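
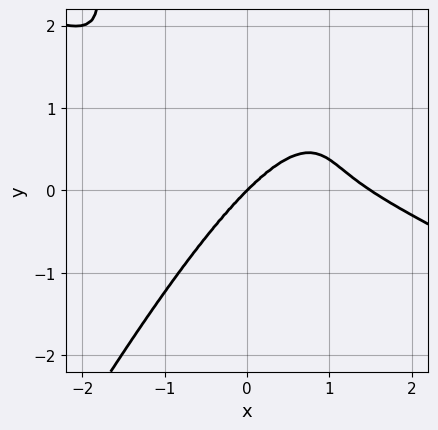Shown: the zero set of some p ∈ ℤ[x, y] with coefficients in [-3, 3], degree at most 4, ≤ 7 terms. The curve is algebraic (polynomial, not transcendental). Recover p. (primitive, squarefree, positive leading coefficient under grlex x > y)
deg p = 4. No degree-3 curve has this shape.
Checking where it meets the axes: it meets the y-axis at y = 0 (among the integer gridlines); one x-axis crossing is at x = 0.
Matching integer coefficients to the picture gives p.

2*x^4 + 3*x^3*y - 2*x^2*y^2 - 3*x^3 + 3*y^3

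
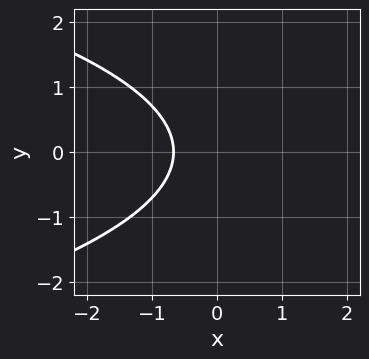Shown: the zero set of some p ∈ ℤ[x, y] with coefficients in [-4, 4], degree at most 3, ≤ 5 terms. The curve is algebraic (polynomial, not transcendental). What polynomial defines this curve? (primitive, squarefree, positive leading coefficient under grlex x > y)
1. The degree is 2 — no degree-1 curve has this shape.
2. Symmetries: the y ↦ −y reflection is a symmetry, so y appears only in even powers.
3. Checking where it meets the axes: it misses every integer gridline on the y-axis.
4. Fitting integer coefficients to these (and the overall shape) gives p.

2*y^2 + 3*x + 2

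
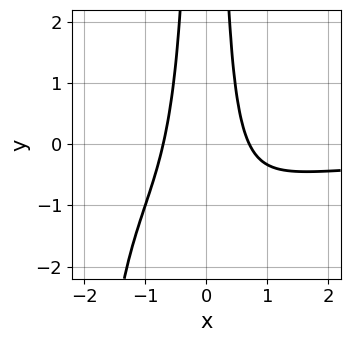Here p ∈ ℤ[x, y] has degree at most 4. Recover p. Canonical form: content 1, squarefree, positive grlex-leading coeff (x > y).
(a) Degree: the shape is more complex than any degree-3 curve, so deg p = 4.
(b) From the axis intercepts and sections: it misses every integer gridline on the y-axis.
(c) Putting this together gives p.

x^3*y + 2*x^2*y + 2*x^2 - 1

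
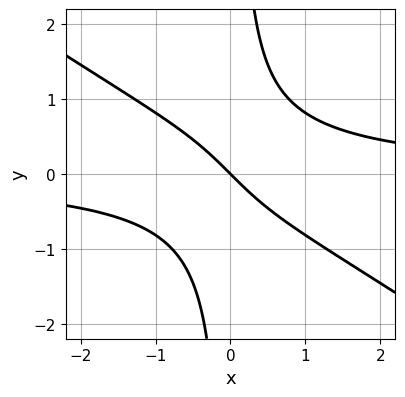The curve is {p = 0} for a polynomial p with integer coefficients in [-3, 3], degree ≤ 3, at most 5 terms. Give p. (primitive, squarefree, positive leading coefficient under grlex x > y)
First, degree: no degree-2 curve has this shape, so deg p = 3.
Next, checking where it meets the axes: one y-axis crossing is at y = 0; it meets the x-axis at x = 0 (among the integer gridlines).
Finally, assembling these constraints gives the stated polynomial.

2*x^2*y + 3*x*y^2 - 2*x - 2*y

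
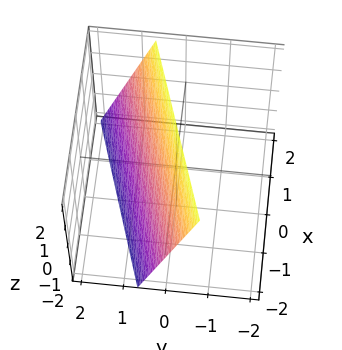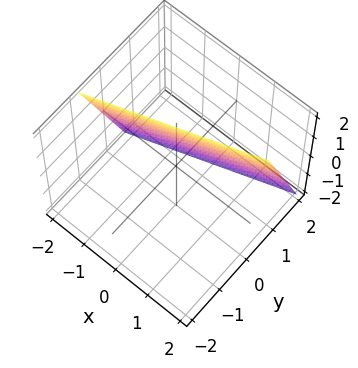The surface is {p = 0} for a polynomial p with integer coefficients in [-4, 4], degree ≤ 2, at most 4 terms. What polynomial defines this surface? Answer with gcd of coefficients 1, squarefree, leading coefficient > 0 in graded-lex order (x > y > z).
x - 3*y - z + 2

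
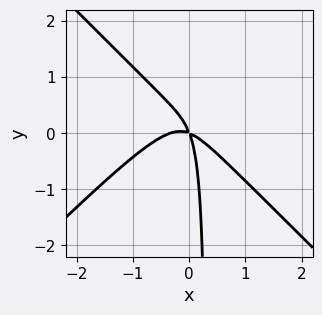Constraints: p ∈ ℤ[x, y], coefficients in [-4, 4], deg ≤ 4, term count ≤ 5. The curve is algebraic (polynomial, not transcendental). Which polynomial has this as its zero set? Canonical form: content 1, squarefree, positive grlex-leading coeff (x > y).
First, deg p = 3. A generic line meets the curve in up to 3 points.
Finally, solving for integer coefficients yields p as stated.

3*x^3 - 3*x*y^2 + x^2 + 3*x*y + y^2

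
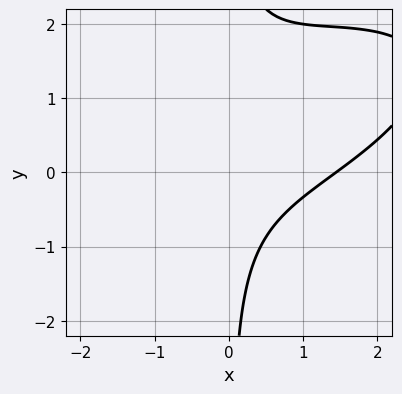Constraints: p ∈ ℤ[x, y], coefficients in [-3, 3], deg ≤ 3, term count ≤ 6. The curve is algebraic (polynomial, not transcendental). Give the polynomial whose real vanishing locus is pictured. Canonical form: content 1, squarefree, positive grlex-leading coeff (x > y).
x^3 - 2*x^2*y + 3*x*y^2 - 3*x*y - 3

(a) Degree: a generic line meets the curve in up to 3 points, so deg p = 3.
(b) Checking where it meets the axes: it misses every integer gridline on the y-axis.
(c) The integer polynomial consistent with all of this is the stated p.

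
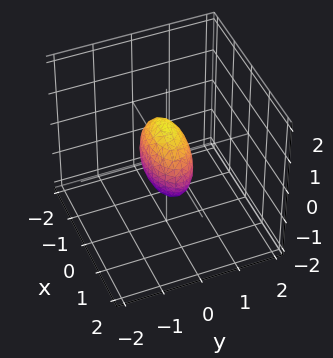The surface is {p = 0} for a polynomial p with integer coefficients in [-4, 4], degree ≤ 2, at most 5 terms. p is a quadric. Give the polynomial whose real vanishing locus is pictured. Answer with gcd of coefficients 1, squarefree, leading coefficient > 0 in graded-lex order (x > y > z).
x^2 + 3*y^2 + z^2 - 1

Degree: bounded and convex; a quadric, so deg p = 2.
Symmetries: mirror symmetry y ↦ −y ⇒ only even powers of y; it's symmetric under z → −z, forcing even powers of z; the x ↦ −x reflection is a symmetry, so x appears only in even powers.
Checking where it meets the axes: among the integer gridlines, it crosses the x-axis at x ∈ {-1, 1}; the z-axis gridline crossings are at z ∈ {-1, 1}.
Assembling these constraints gives the stated polynomial.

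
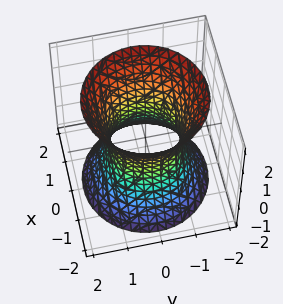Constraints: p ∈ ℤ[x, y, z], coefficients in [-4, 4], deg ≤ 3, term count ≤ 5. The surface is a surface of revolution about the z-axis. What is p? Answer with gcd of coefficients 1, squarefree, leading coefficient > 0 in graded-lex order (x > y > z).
2*x^2 + 2*y^2 - z^2 - 2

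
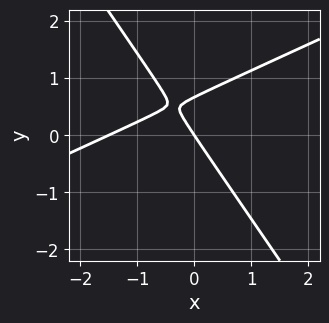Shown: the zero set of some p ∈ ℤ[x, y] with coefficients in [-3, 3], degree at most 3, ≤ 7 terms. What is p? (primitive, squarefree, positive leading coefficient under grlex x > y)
2*x^2 - 3*x*y - 3*y^2 + 3*x + 2*y

The degree is 2 — the shape is more complex than any degree-1 curve.
Observable constraints: it crosses the y-axis at the gridline y = 0; it meets the x-axis at x = 0 (among the integer gridlines).
The integer polynomial consistent with all of this is the stated p.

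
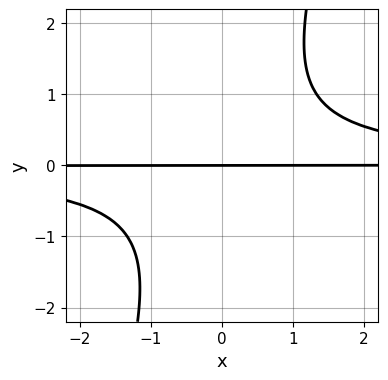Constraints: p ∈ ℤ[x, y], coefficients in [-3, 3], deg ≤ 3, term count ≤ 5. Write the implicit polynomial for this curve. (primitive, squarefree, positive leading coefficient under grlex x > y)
3*x*y^2 - y^3 - 3*y

1. Degree: the shape is more complex than any degree-2 curve, so deg p = 3.
2. Observable constraints: one y-axis crossing is at y = 0; the visible x-axis segment lies entirely on the curve.
3. Together with the visible shape, these determine p as stated.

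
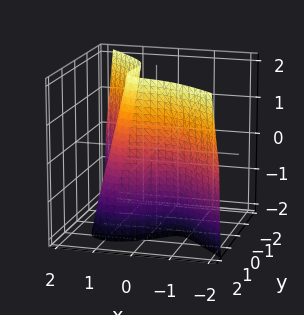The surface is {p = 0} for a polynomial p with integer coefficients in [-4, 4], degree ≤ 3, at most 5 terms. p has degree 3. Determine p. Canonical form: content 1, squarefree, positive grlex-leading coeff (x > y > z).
3*x^3 + 3*y^3 - 2*x*y + 2*x*z - 3

First, degree: no degree-2 surface has this shape, so deg p = 3.
Then, reading off the gridlines: it misses every integer gridline on the z-axis; it meets the y-axis at y = 1 (among the integer gridlines).
Finally, these observations pin down the coefficients.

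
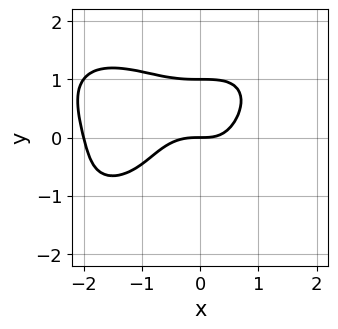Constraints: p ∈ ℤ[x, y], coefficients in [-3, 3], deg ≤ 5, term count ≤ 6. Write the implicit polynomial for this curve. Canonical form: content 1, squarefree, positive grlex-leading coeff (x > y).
Degree: a generic line meets the curve in up to 4 points, so deg p = 4.
Reading off the gridlines: among the integer gridlines, it crosses the x-axis at x ∈ {-2, 0}; among the integer gridlines, it crosses the y-axis at y ∈ {0, 1}.
Fitting integer coefficients to these (and the overall shape) gives p.

x^4 + 2*y^4 + 2*x^3 - 2*y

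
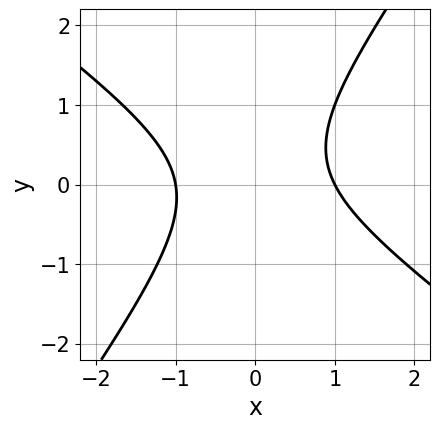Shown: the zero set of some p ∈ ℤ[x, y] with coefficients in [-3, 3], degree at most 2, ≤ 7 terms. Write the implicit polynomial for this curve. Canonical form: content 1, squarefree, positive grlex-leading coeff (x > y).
3*x^2 + 2*x*y - 3*y^2 + y - 3

1. Degree: no degree-1 curve has this shape, so deg p = 2.
2. From the visible intercepts: among the integer gridlines, it crosses the x-axis at x ∈ {-1, 1}; the curve avoids every integer y-axis point in the box.
3. Assembling these constraints gives the stated polynomial.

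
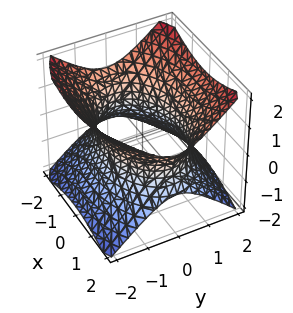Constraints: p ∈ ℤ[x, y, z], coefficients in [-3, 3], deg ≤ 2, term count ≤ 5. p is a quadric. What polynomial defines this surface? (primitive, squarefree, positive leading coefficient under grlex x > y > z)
1. deg p = 2. One connected sheet with a waist; a quadric.
2. Symmetries: mirror symmetry z ↦ −z ⇒ only even powers of z; it's symmetric under x → −x, forcing even powers of x; mirror symmetry y ↦ −y ⇒ only even powers of y.
3. From the visible intercepts: it misses every integer gridline on the z-axis.
4. Assembling these constraints gives the stated polynomial.

x^2 + 2*y^2 - 2*z^2 - 3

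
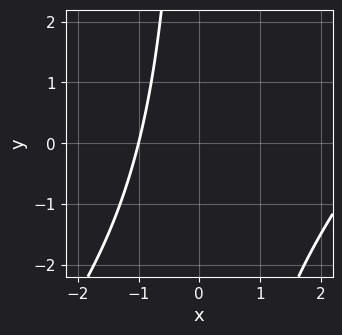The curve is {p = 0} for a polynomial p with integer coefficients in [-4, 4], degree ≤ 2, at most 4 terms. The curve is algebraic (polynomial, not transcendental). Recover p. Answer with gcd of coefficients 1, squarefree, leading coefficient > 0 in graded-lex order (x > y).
The degree is 2 — a generic line meets the curve in up to 2 points.
Checking where it meets the axes: it crosses the x-axis at the gridline x = -1; it misses every integer gridline on the y-axis.
Solving for integer coefficients yields p as stated.

x^2 - x*y - 2*x - 3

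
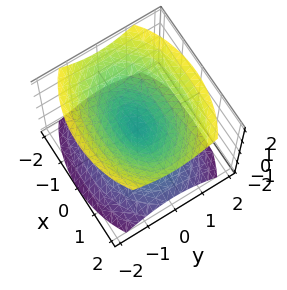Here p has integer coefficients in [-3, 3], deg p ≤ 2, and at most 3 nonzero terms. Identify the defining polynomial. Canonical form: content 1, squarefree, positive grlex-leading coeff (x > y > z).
x^2 + 2*y^2 - 2*z^2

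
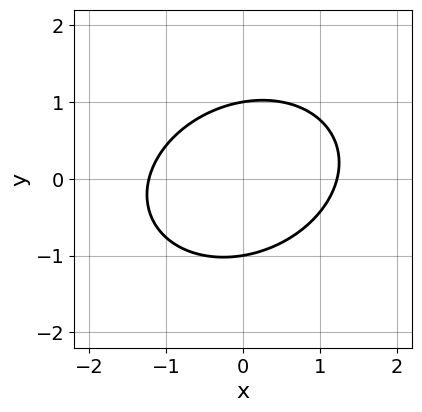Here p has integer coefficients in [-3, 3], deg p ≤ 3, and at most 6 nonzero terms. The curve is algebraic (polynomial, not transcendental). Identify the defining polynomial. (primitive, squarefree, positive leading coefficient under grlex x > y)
2*x^2 - x*y + 3*y^2 - 3

First, the degree is 2 — a generic line meets the curve in up to 2 points.
Next, from the visible intercepts: among the integer gridlines, it crosses the y-axis at y ∈ {-1, 1}.
Finally, assembling these constraints gives the stated polynomial.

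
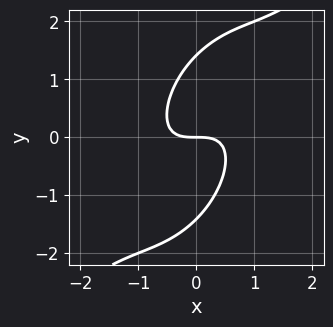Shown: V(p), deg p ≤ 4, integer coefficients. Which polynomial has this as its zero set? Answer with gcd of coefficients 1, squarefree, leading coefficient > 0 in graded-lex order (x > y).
2*x^3 - 3*x^2*y + 2*x*y^2 - y^3 + 2*y

(a) deg p = 3.
(b) From the axis intercepts and sections: it crosses the x-axis at the gridline x = 0; one y-axis crossing is at y = 0.
(c) Matching integer coefficients to the picture gives p.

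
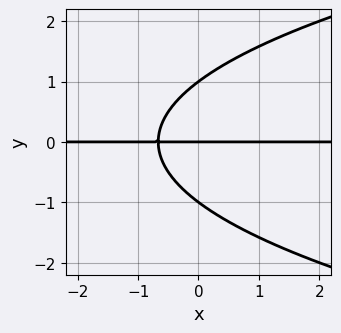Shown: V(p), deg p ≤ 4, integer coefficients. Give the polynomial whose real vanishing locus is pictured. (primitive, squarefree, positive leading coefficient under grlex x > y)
First, degree: a generic line meets the curve in up to 3 points, so deg p = 3.
Then, from the axis intercepts and sections: every point of the x-axis in the box is on the curve; the y-axis gridline crossings are at y ∈ {-1, 0, 1}.
Finally, together with the visible shape, these determine p as stated.

2*y^3 - 3*x*y - 2*y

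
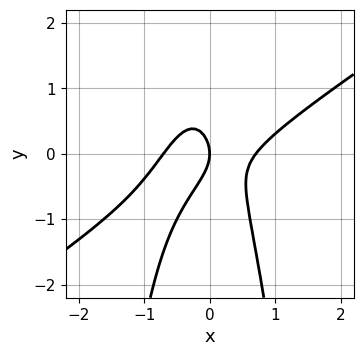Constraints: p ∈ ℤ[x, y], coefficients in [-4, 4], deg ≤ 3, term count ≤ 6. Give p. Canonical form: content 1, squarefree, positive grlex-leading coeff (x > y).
2*x^3 - 3*x^2*y - y^2 - x

Degree: no degree-2 curve has this shape, so deg p = 3.
From the axis intercepts and sections: one y-axis crossing is at y = 0; it crosses the x-axis at the gridline x = 0.
Matching integer coefficients to the picture gives p.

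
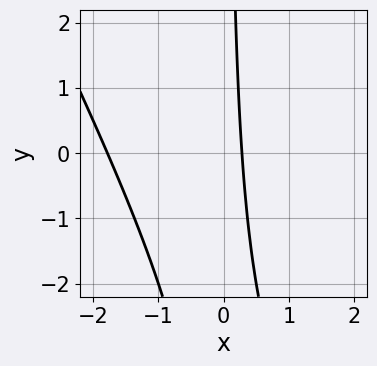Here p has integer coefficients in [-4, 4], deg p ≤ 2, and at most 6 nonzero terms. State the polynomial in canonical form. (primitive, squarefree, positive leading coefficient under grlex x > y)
First, the degree is 2 — a generic line meets the curve in up to 2 points.
Then, reading off the gridlines: the curve avoids every integer y-axis point in the box.
Finally, together with the visible shape, these determine p as stated.

2*x^2 + x*y + 3*x - 1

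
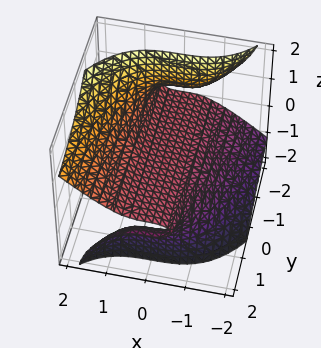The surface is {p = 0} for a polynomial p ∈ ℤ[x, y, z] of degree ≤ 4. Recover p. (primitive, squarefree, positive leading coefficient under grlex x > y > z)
x^3 - 2*y*z^2 - z^3 - 2*z

1. deg p = 3.
2. Reading off the gridlines: it meets the x-axis at x = 0 (among the integer gridlines); it crosses the z-axis at the gridline z = 0; the visible y-axis segment lies entirely on the surface.
3. Together with the visible shape, these determine p as stated.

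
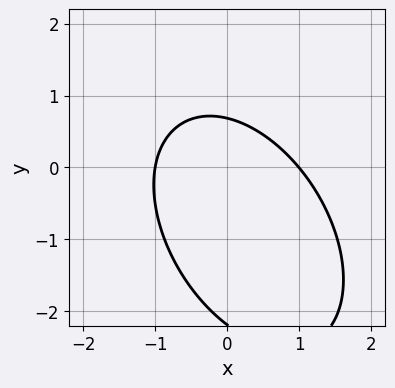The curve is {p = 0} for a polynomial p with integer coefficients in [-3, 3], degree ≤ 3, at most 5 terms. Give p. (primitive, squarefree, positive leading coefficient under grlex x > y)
First, degree: a generic line meets the curve in up to 2 points, so deg p = 2.
Then, against the integer gridlines: the x-axis gridline crossings are at x ∈ {-1, 1}.
Finally, solving for integer coefficients yields p as stated.

3*x^2 + 2*x*y + 2*y^2 + 3*y - 3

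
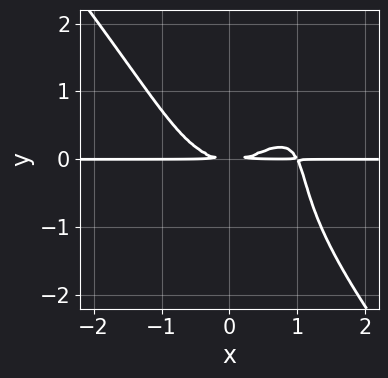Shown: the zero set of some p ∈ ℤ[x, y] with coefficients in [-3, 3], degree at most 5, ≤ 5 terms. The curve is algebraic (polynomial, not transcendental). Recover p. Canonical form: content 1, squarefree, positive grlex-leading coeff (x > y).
(a) Degree: a generic line meets the curve in up to 4 points, so deg p = 4.
(b) From the axis intercepts and sections: every point of the x-axis in the box is on the curve.
(c) Together with the visible shape, these determine p as stated.

2*x^3*y + y^4 - 2*x^2*y - 2*x*y^2 + 3*y^2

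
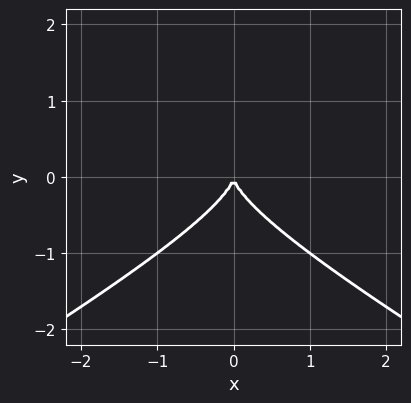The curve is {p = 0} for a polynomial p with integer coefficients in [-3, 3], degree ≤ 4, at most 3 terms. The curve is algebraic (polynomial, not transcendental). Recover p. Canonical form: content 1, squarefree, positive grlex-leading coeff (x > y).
x^2*y - 3*y^3 - 2*x^2

The degree is 3 — no degree-2 curve has this shape.
Symmetries: mirror symmetry x ↦ −x ⇒ only even powers of x.
Observable constraints: one y-axis crossing is at y = 0; it meets the x-axis at x = 0 (among the integer gridlines).
Together with the visible shape, these determine p as stated.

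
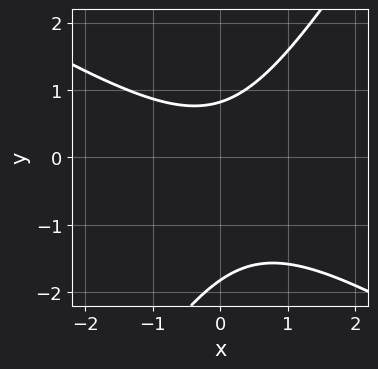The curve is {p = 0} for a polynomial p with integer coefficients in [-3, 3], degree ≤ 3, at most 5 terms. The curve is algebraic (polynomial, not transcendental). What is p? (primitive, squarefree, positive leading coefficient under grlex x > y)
(a) deg p = 2. The shape is more complex than any degree-1 curve.
(b) From the axis intercepts and sections: the curve avoids every integer x-axis point in the box.
(c) The integer polynomial consistent with all of this is the stated p.

2*x^2 + 2*x*y - 2*y^2 - 2*y + 3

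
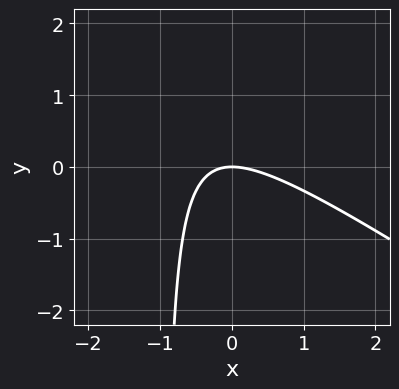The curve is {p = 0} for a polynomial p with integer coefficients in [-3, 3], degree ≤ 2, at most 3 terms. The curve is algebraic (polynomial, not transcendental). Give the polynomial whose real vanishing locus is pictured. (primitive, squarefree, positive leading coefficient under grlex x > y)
The degree is 2 — a generic line meets the curve in up to 2 points.
Checking where it meets the axes: it meets the x-axis at x = 0 (among the integer gridlines); one y-axis crossing is at y = 0.
Putting this together gives p.

2*x^2 + 3*x*y + 3*y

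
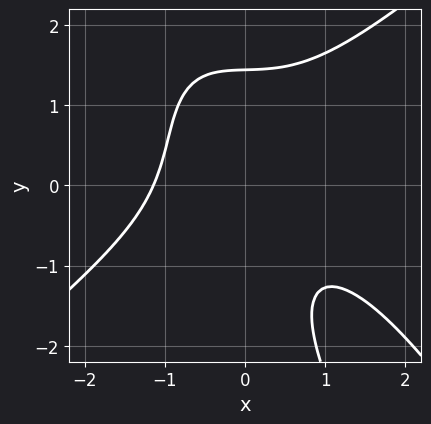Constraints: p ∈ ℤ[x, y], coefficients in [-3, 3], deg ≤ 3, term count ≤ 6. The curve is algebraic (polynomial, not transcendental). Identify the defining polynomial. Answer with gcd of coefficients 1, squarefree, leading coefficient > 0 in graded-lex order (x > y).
1. deg p = 3.
2. Putting this together gives p.

2*x^3 - 2*x*y^2 - y^3 + 3*x*y + 3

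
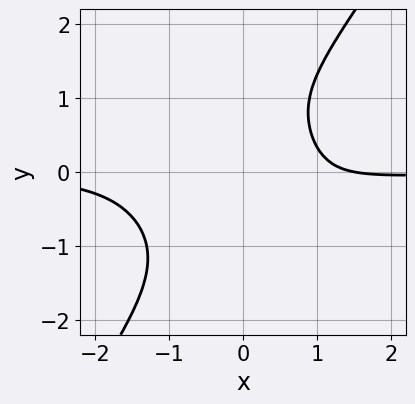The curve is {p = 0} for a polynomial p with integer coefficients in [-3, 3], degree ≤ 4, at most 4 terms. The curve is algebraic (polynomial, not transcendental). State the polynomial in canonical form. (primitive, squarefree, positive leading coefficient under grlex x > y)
3*x^3*y - y^4 + 2*x - 3

(a) Degree: no degree-3 curve has this shape, so deg p = 4.
(b) From the axis intercepts and sections: no y-intercept at any integer in the box.
(c) Putting this together gives p.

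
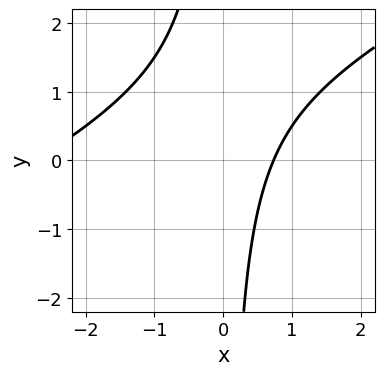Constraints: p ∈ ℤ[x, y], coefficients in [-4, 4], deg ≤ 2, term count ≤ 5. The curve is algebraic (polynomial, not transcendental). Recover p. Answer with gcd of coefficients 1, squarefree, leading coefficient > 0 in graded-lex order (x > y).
1. Degree: the shape is more complex than any degree-1 curve, so deg p = 2.
2. Checking where it meets the axes: the curve avoids every integer y-axis point in the box.
3. Fitting integer coefficients to these (and the overall shape) gives p.

x^2 - 2*x*y + 2*x - 2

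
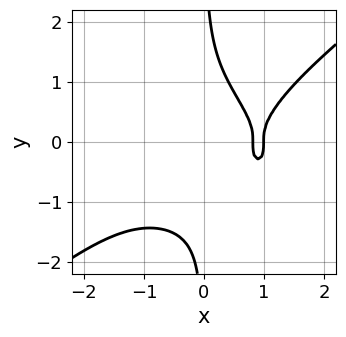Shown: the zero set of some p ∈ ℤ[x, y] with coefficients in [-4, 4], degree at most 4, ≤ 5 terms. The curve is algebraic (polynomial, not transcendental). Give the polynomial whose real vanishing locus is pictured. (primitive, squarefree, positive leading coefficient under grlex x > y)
(a) The degree is 4 — the shape is more complex than any degree-3 curve.
(b) From the visible intercepts: it misses every integer gridline on the y-axis; one x-axis crossing is at x = 1.
(c) The integer polynomial consistent with all of this is the stated p.

x^4 - 2*x*y^3 - 3*x + 2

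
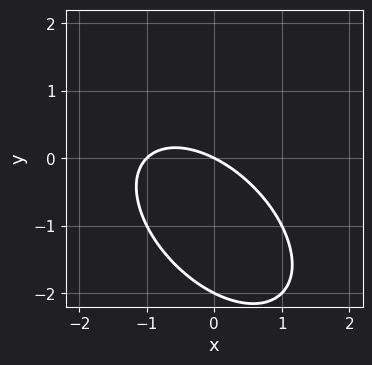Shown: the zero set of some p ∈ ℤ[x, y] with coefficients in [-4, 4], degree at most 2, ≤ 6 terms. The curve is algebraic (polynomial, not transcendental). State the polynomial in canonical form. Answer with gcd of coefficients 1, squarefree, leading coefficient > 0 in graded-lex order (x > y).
x^2 + x*y + y^2 + x + 2*y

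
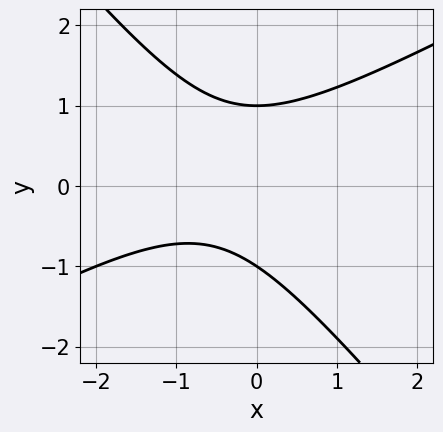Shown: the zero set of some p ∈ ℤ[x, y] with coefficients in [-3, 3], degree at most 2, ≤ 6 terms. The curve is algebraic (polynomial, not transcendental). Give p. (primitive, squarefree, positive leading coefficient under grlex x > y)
Degree: a generic line meets the curve in up to 2 points, so deg p = 2.
Against the integer gridlines: among the integer gridlines, it crosses the y-axis at y ∈ {-1, 1}; it misses every integer gridline on the x-axis.
Together with the visible shape, these determine p as stated.

2*x^2 - 2*x*y - 3*y^2 + 2*x + 3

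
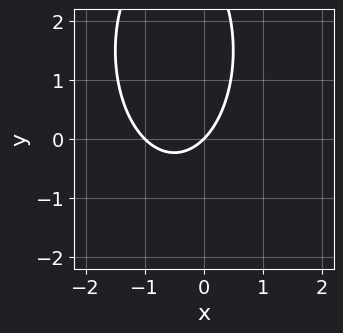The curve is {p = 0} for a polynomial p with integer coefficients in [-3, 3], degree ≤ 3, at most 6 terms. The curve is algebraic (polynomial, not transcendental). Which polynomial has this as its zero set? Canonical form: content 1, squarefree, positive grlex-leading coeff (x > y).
3*x^2 + y^2 + 3*x - 3*y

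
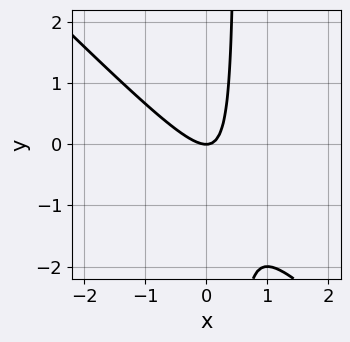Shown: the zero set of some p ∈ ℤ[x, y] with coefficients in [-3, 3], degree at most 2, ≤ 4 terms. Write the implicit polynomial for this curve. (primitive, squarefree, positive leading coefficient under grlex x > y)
2*x^2 + 2*x*y - y

(a) Degree: the shape is more complex than any degree-1 curve, so deg p = 2.
(b) Checking where it meets the axes: one y-axis crossing is at y = 0; one x-axis crossing is at x = 0.
(c) Matching integer coefficients to the picture gives p.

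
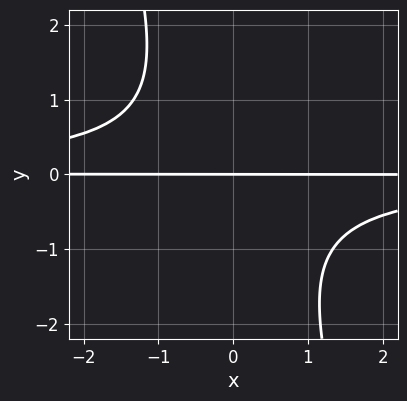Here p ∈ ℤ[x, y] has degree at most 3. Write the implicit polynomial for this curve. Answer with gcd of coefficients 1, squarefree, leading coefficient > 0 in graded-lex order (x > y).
3*x*y^2 + y^3 + 3*y

Degree: a generic line meets the curve in up to 3 points, so deg p = 3.
Checking where it meets the axes: it crosses the y-axis at the gridline y = 0; every point of the x-axis in the box is on the curve.
Together with the visible shape, these determine p as stated.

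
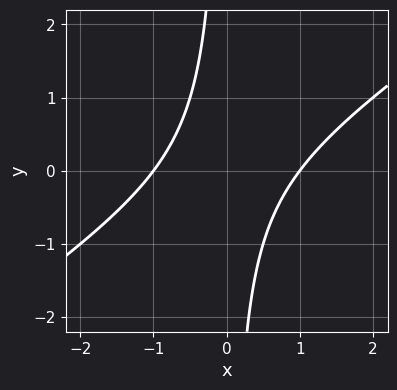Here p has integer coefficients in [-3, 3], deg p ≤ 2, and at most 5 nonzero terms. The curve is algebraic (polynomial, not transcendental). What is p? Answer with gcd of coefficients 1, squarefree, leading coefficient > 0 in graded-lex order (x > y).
2*x^2 - 3*x*y - 2

First, degree: a generic line meets the curve in up to 2 points, so deg p = 2.
Next, checking where it meets the axes: among the integer gridlines, it crosses the x-axis at x ∈ {-1, 1}; no y-intercept at any integer in the box.
Finally, assembling these constraints gives the stated polynomial.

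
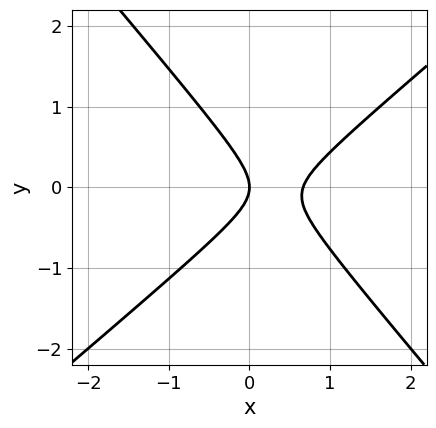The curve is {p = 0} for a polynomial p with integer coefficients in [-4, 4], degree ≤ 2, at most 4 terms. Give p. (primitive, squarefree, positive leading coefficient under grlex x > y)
3*x^2 - x*y - 3*y^2 - 2*x

1. Degree: a generic line meets the curve in up to 2 points, so deg p = 2.
2. From the visible intercepts: it meets the y-axis at y = 0 (among the integer gridlines); it meets the x-axis at x = 0 (among the integer gridlines).
3. Matching integer coefficients to the picture gives p.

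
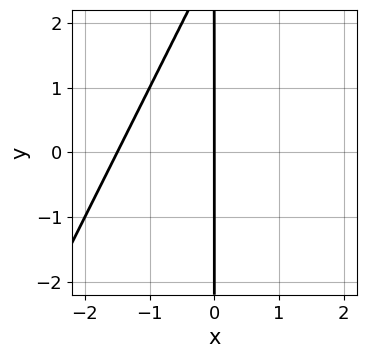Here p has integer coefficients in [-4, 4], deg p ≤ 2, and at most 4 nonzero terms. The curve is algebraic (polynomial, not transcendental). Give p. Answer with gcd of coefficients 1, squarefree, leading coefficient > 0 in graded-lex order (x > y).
2*x^2 - x*y + 3*x

The degree is 2 — a generic line meets the curve in up to 2 points.
Observable constraints: it crosses the x-axis at the gridline x = 0; the visible y-axis segment lies entirely on the curve.
Fitting integer coefficients to these (and the overall shape) gives p.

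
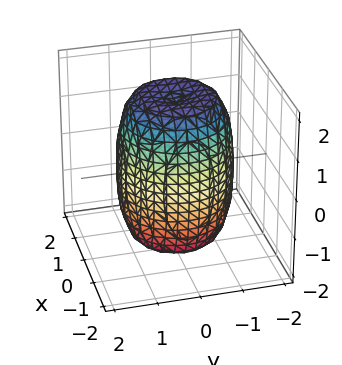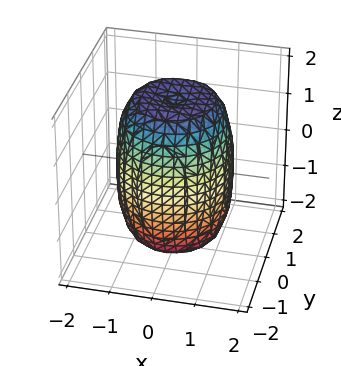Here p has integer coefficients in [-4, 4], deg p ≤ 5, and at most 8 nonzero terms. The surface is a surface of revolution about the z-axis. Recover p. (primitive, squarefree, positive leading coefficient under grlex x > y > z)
2*x^4 + 4*x^2*y^2 + 2*y^4 - 2*x^2 - 2*y^2 + z^2 - 3

1. The degree is 4 — no degree-3 surface has this shape.
2. Symmetries: the surface is invariant under rotation about z: p = q(x² + y², z).
3. Against the integer gridlines: a circular section at z = 1 has radius between 1 and 2.
4. The integer polynomial consistent with all of this is the stated p.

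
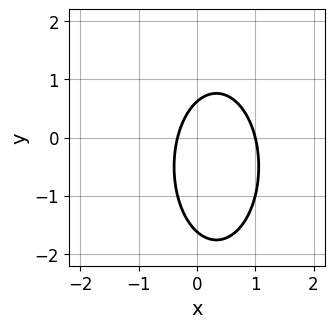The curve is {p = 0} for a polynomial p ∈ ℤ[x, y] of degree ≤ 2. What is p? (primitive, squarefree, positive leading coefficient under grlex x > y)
3*x^2 + y^2 - 2*x + y - 1

(a) deg p = 2. No degree-1 curve has this shape.
(b) Reading off the gridlines: it meets the x-axis at x = 1 (among the integer gridlines).
(c) Together with the visible shape, these determine p as stated.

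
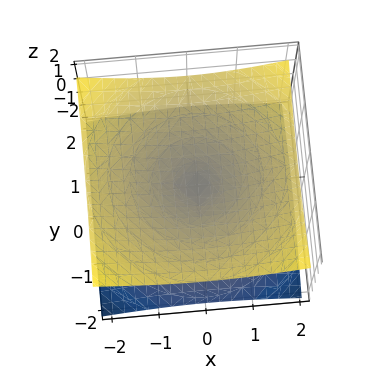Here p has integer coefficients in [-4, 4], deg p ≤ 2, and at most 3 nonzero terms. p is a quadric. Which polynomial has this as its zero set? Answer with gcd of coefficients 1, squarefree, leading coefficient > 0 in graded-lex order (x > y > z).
x^2 + y^2 - 3*z^2

1. The degree is 2 — a double cone through the origin; a quadric.
2. By symmetry, the surface is invariant under rotation about z: p = q(x² + y², z); it's symmetric under z → −z, forcing even powers of z.
3. Observable constraints: it meets the x-axis at x = 0 (among the integer gridlines); a circular section at z = 1 has radius between 1 and 2.
4. Assembling these constraints gives the stated polynomial.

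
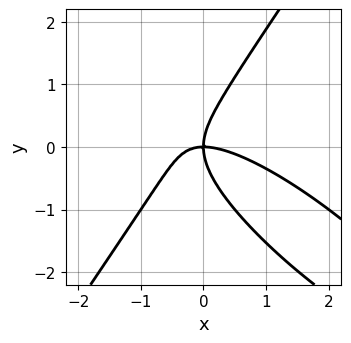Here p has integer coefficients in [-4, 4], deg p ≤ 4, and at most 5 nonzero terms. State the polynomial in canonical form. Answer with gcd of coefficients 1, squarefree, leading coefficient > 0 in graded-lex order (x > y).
2*x^3 + 3*x^2*y - 2*y^3 + 3*x*y

(a) deg p = 3. The shape is more complex than any degree-2 curve.
(b) Observable constraints: one x-axis crossing is at x = 0; it crosses the y-axis at the gridline y = 0.
(c) Fitting integer coefficients to these (and the overall shape) gives p.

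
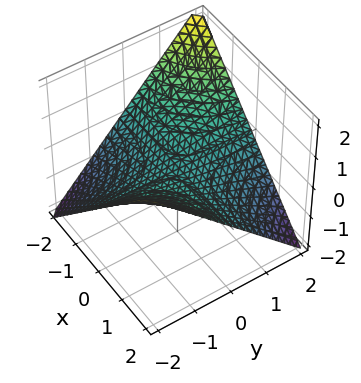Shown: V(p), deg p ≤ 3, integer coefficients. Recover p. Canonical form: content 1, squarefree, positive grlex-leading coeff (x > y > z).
The degree is 2 — a hyperbolic paraboloid; a quadric.
Observable constraints: every point of the x-axis in the box is on the surface; the visible y-axis segment lies entirely on the surface; it crosses the z-axis at the gridline z = 0.
Solving for integer coefficients yields p as stated.

x*y + 2*z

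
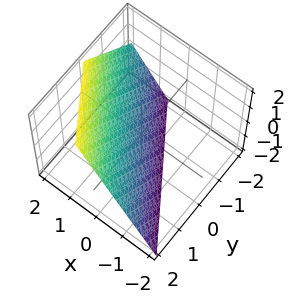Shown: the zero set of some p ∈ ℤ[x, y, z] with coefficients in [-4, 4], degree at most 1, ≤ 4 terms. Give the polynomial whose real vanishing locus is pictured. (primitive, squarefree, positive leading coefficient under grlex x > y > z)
First, degree: every cross-section is a straight line — this is a plane, so deg p = 1.
Next, from the axis intercepts and sections: it meets the z-axis at z = -1 (among the integer gridlines); it crosses the y-axis at the gridline y = 1.
Finally, putting this together gives p.

3*x + 2*y - 2*z - 2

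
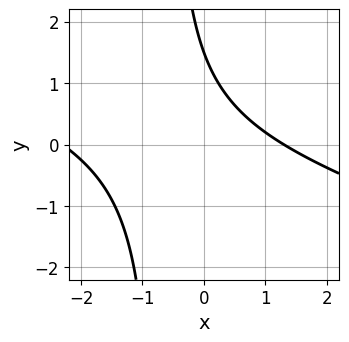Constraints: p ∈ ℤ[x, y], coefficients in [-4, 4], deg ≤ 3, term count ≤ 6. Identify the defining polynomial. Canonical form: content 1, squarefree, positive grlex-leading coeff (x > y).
First, the degree is 2 — the shape is more complex than any degree-1 curve.
Finally, matching integer coefficients to the picture gives p.

x^2 + 3*x*y + x + 2*y - 3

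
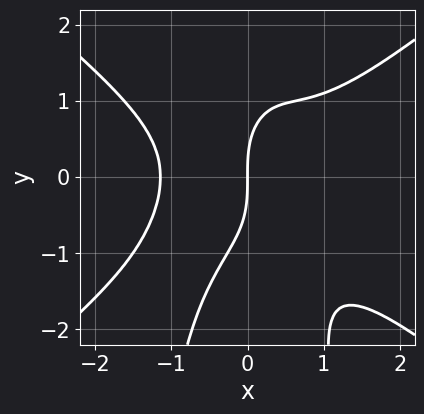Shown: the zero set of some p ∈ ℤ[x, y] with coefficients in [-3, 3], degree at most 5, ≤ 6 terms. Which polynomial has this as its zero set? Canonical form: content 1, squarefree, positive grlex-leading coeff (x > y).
2*x^4 - 3*x^2*y^2 - y^3 + 3*x

(a) deg p = 4. No degree-3 curve has this shape.
(b) Observable constraints: it meets the y-axis at y = 0 (among the integer gridlines); one x-axis crossing is at x = 0.
(c) Assembling these constraints gives the stated polynomial.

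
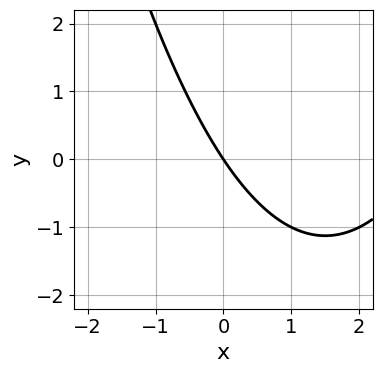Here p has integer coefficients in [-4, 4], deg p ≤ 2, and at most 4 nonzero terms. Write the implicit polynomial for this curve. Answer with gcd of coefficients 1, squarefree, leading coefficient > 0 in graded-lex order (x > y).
x^2 - 3*x - 2*y

(a) Degree: a generic line meets the curve in up to 2 points, so deg p = 2.
(b) From the axis intercepts and sections: it crosses the y-axis at the gridline y = 0; it crosses the x-axis at the gridline x = 0.
(c) These observations pin down the coefficients.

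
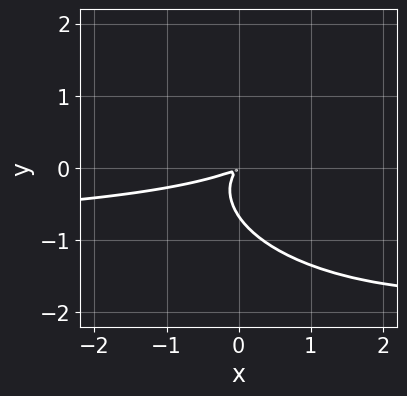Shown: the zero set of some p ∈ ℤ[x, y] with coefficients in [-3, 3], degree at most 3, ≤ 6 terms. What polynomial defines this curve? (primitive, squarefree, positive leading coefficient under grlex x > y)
First, deg p = 3. A generic line meets the curve in up to 3 points.
Finally, putting this together gives p.

x^2*y + 3*y^3 + x^2 - 3*x*y + 2*y^2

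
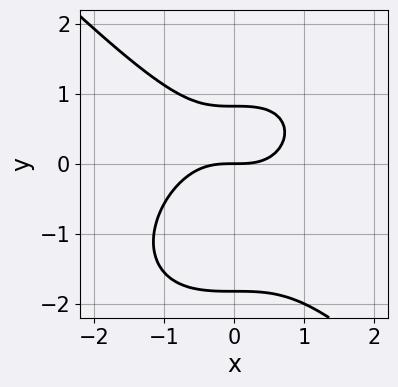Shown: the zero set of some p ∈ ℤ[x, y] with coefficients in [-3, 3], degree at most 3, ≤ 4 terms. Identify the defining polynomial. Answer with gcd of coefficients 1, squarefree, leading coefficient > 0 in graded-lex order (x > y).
2*x^3 + 2*y^3 + 2*y^2 - 3*y

Degree: no degree-2 curve has this shape, so deg p = 3.
Against the integer gridlines: it crosses the y-axis at the gridline y = 0; it crosses the x-axis at the gridline x = 0.
Putting this together gives p.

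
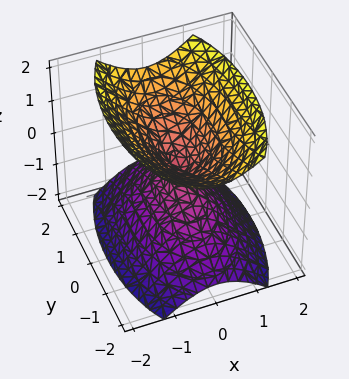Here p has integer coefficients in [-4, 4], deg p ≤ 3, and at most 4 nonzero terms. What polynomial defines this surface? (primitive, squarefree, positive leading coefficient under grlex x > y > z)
3*x^2 + y^2 - 2*z^2

1. The picture has 2 separate pieces. Treating them together as one polynomial.
2. deg p = 2. Two nappes meeting at a single point; a quadric.
3. Symmetries: mirror symmetry y ↦ −y ⇒ only even powers of y; the z ↦ −z reflection is a symmetry, so z appears only in even powers; mirror symmetry x ↦ −x ⇒ only even powers of x.
4. From the visible intercepts: it meets the x-axis at x = 0 (among the integer gridlines); one y-axis crossing is at y = 0; it crosses the z-axis at the gridline z = 0.
5. Assembling these constraints gives the stated polynomial.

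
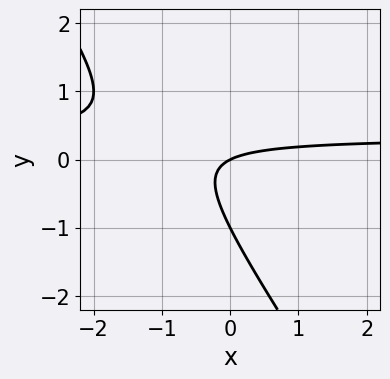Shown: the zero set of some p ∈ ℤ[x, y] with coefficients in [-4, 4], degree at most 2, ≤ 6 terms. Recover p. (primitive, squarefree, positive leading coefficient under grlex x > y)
3*x*y + 2*y^2 - x + 2*y

(a) Degree: a generic line meets the curve in up to 2 points, so deg p = 2.
(b) Reading off the gridlines: one x-axis crossing is at x = 0; the y-axis gridline crossings are at y ∈ {-1, 0}.
(c) Together with the visible shape, these determine p as stated.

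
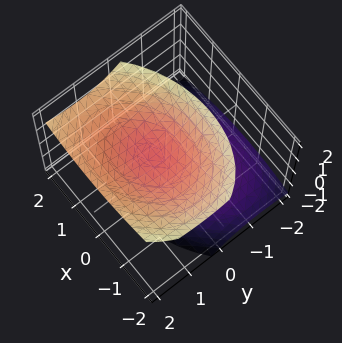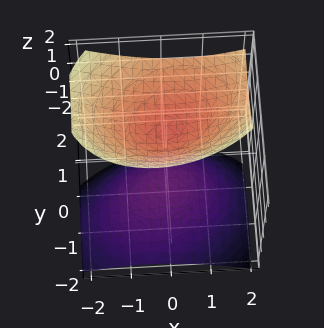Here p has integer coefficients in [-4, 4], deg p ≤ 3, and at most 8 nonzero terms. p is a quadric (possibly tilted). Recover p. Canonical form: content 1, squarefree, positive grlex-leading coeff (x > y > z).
1. There are 2 components.
2. Degree: no degree-1 surface has this shape, so deg p = 2.
3. Checking where it meets the axes: it misses every integer gridline on the y-axis; the surface avoids every integer x-axis point in the box.
4. Matching integer coefficients to the picture gives p.

2*x^2 - x*y + 3*y^2 - 3*y*z - 3*z^2 + 2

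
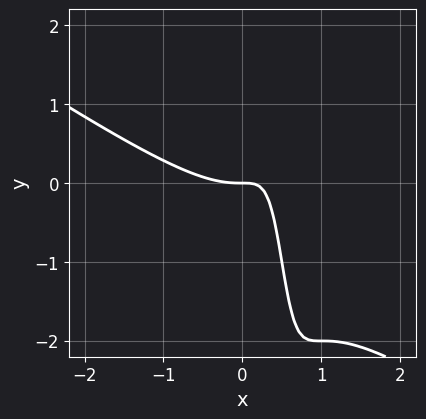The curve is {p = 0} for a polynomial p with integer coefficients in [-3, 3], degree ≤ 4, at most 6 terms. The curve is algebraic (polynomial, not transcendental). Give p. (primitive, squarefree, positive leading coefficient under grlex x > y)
(a) Degree: a generic line meets the curve in up to 3 points, so deg p = 3.
(b) Reading off the gridlines: it crosses the x-axis at the gridline x = 0; one y-axis crossing is at y = 0.
(c) Fitting integer coefficients to these (and the overall shape) gives p.

2*x^3 + 3*x^2*y - 3*x*y + y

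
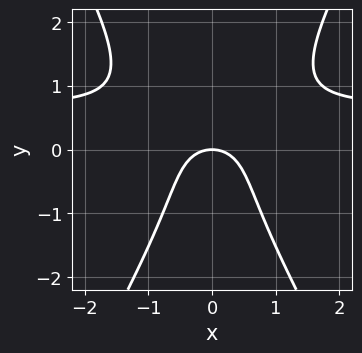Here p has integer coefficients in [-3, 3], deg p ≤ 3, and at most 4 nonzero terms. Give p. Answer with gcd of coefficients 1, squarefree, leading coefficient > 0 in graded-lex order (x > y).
3*x^2*y - y^3 - 2*x^2 - 2*y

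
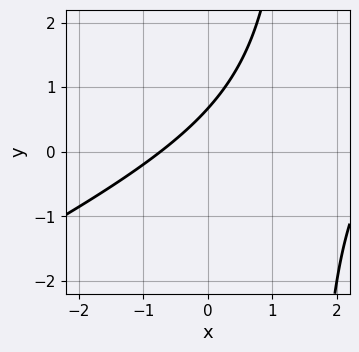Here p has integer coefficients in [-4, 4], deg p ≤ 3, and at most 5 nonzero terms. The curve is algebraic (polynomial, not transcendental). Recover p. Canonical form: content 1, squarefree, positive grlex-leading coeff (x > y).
First, deg p = 2. A generic line meets the curve in up to 2 points.
Finally, matching integer coefficients to the picture gives p.

x^2 - 2*x*y - 2*x + 3*y - 2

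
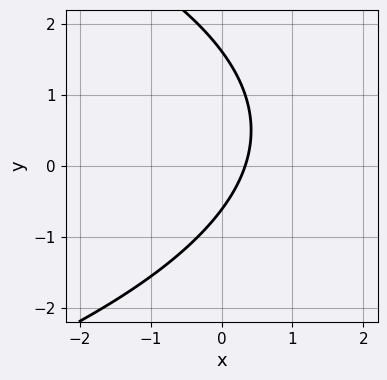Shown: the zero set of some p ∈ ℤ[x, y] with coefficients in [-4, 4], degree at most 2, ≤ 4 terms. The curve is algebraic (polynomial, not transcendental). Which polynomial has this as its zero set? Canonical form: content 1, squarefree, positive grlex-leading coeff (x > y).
y^2 + 3*x - y - 1

(a) deg p = 2. A generic line meets the curve in up to 2 points.
(b) Solving for integer coefficients yields p as stated.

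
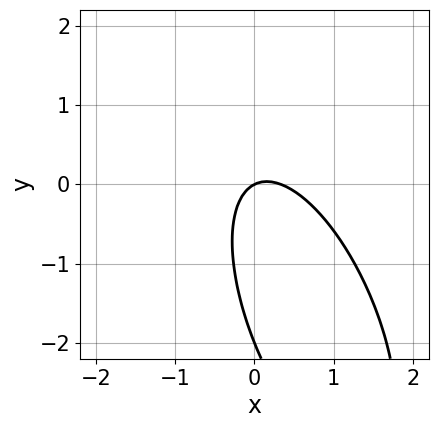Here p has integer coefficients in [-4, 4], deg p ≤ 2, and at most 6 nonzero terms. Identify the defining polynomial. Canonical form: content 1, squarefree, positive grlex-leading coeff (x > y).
First, the degree is 2 — no degree-1 curve has this shape.
Then, from the axis intercepts and sections: it meets the x-axis at x = 0 (among the integer gridlines); among the integer gridlines, it crosses the y-axis at y ∈ {-2, 0}.
Finally, together with the visible shape, these determine p as stated.

3*x^2 + 2*x*y + y^2 - x + 2*y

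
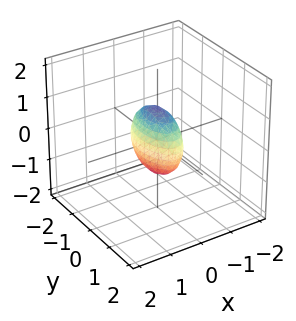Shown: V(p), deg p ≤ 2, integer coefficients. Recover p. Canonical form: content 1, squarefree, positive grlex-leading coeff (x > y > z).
3*x^2 + y^2 + z^2 - 1

Degree: bounded and convex; a quadric, so deg p = 2.
Symmetries: the y ↦ −y reflection is a symmetry, so y appears only in even powers; the x ↦ −x reflection is a symmetry, so x appears only in even powers; it's symmetric under z → −z, forcing even powers of z.
Against the integer gridlines: among the integer gridlines, it crosses the z-axis at z ∈ {-1, 1}; among the integer gridlines, it crosses the y-axis at y ∈ {-1, 1}.
Assembling these constraints gives the stated polynomial.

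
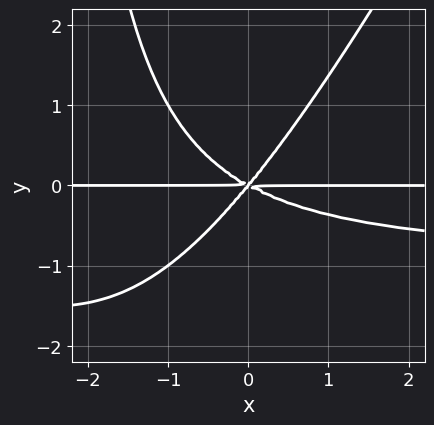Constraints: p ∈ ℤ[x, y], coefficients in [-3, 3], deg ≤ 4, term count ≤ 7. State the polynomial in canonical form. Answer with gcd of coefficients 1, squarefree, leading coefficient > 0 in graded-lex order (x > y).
First, the degree is 4 — no degree-3 curve has this shape.
Next, from the visible intercepts: one y-axis crossing is at y = 0; every point of the x-axis in the box is on the curve.
Finally, together with the visible shape, these determine p as stated.

2*x^2*y^2 - x*y^3 + 2*x^2*y + 2*x*y^2 - 3*y^3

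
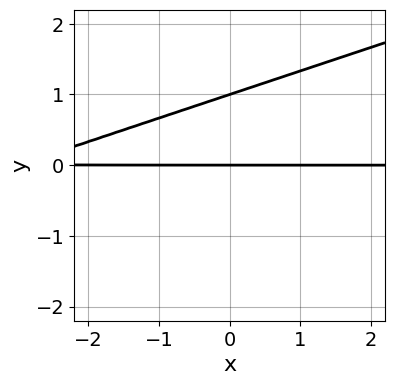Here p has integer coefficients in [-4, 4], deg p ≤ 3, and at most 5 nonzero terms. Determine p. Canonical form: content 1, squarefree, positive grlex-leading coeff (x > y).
x*y - 3*y^2 + 3*y

1. Degree: no degree-1 curve has this shape, so deg p = 2.
2. Checking where it meets the axes: the y-axis gridline crossings are at y ∈ {0, 1}; the visible x-axis segment lies entirely on the curve.
3. Together with the visible shape, these determine p as stated.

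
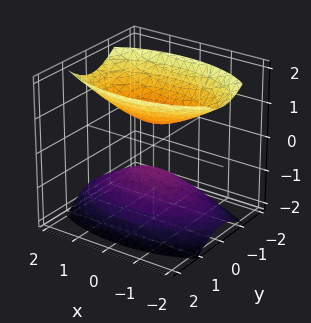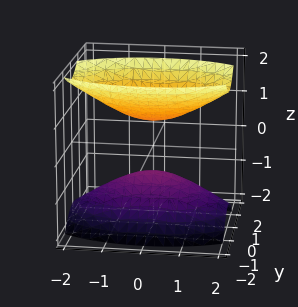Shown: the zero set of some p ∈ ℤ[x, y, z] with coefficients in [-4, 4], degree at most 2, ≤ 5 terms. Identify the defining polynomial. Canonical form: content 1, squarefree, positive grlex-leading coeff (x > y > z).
1. I count 2 distinct pieces. They look like related sheets of one shape, so recover p as a whole.
2. Degree: two separate bowl-shaped sheets opening away from each other; a quadric, so deg p = 2.
3. Symmetries: it's symmetric under x → −x, forcing even powers of x; it's symmetric under y → −y, forcing even powers of y; the z ↦ −z reflection is a symmetry, so z appears only in even powers.
4. Observable constraints: the surface avoids every integer x-axis point in the box; the surface avoids every integer y-axis point in the box.
5. Fitting integer coefficients to these (and the overall shape) gives p.

x^2 + 3*y^2 - 2*z^2 + 1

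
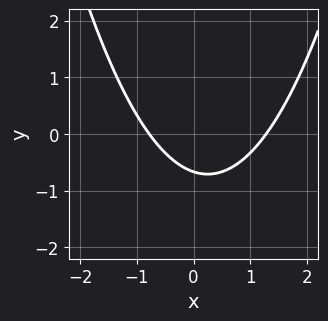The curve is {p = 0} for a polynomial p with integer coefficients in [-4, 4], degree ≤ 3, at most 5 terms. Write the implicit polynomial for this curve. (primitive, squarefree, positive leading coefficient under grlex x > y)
(a) Degree: a generic line meets the curve in up to 2 points, so deg p = 2.
(b) Matching integer coefficients to the picture gives p.

2*x^2 - x - 3*y - 2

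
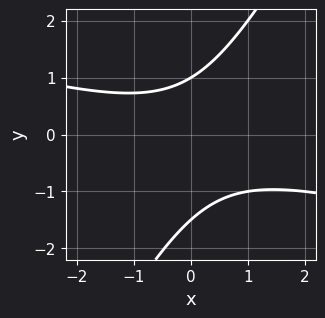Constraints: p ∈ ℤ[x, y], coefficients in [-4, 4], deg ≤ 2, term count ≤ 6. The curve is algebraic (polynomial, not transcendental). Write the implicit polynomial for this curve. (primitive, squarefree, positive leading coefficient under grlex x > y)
1. deg p = 2. A generic line meets the curve in up to 2 points.
2. Against the integer gridlines: one y-axis crossing is at y = 1; it misses every integer gridline on the x-axis.
3. Putting this together gives p.

x^2 + 3*x*y - 2*y^2 - y + 3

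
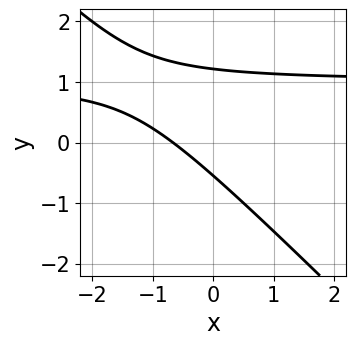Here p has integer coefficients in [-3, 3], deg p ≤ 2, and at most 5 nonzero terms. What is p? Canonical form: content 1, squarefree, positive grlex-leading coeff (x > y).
3*x*y + 3*y^2 - 3*x - 2*y - 2

(a) Degree: the shape is more complex than any degree-1 curve, so deg p = 2.
(b) Putting this together gives p.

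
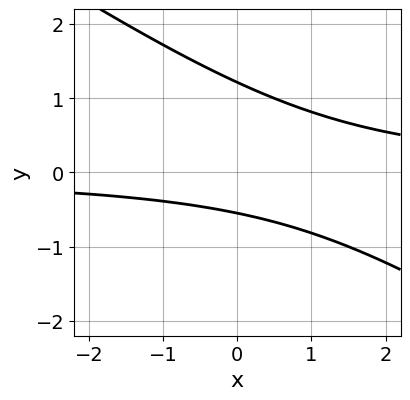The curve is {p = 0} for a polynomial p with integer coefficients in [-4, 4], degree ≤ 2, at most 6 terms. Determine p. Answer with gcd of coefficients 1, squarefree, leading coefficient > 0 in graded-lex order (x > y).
2*x*y + 3*y^2 - 2*y - 2

Degree: the shape is more complex than any degree-1 curve, so deg p = 2.
Observable constraints: no x-intercept at any integer in the box.
Matching integer coefficients to the picture gives p.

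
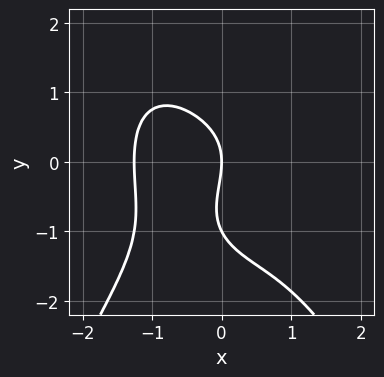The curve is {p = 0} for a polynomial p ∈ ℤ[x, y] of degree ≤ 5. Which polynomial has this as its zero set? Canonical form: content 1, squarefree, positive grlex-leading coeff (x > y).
The degree is 4 — the shape is more complex than any degree-3 curve.
Observable constraints: it crosses the x-axis at the gridline x = 0; among the integer gridlines, it crosses the y-axis at y ∈ {-1, 0}.
The integer polynomial consistent with all of this is the stated p.

x^4 + y^3 + y^2 + 2*x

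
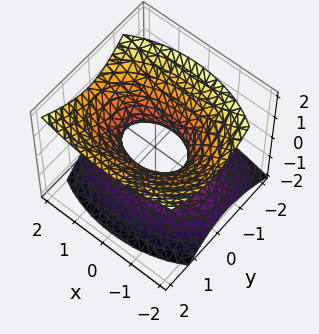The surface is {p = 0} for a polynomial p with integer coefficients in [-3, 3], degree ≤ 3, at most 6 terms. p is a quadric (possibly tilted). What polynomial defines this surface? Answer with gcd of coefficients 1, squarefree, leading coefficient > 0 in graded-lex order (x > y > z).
x^2 + 2*y^2 - y*z - 2*z^2 - 1

deg p = 2.
From the visible intercepts: the x-axis gridline crossings are at x ∈ {-1, 1}; no z-intercept at any integer in the box.
Matching integer coefficients to the picture gives p.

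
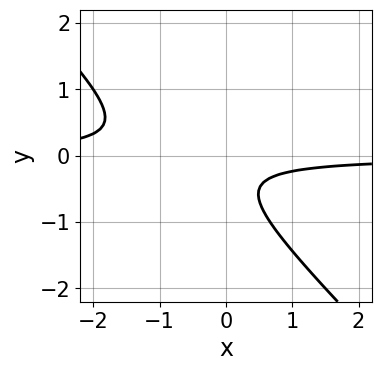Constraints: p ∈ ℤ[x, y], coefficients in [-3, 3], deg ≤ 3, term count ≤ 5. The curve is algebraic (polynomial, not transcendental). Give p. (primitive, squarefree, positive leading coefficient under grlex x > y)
3*x*y + 3*y^2 + 2*y + 1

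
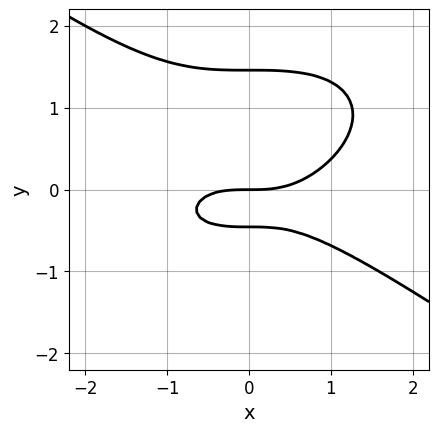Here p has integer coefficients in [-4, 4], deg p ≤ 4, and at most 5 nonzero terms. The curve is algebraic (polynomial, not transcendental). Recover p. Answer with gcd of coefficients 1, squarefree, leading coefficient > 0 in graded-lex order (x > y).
x^3 + 3*y^3 - 3*y^2 - 2*y

First, deg p = 3. The shape is more complex than any degree-2 curve.
Next, observable constraints: one y-axis crossing is at y = 0; one x-axis crossing is at x = 0.
Finally, these observations pin down the coefficients.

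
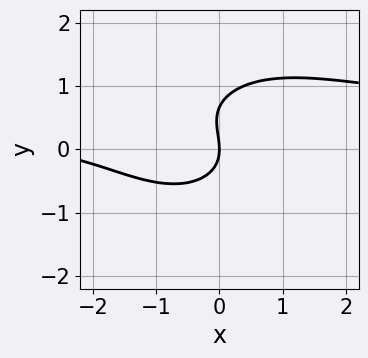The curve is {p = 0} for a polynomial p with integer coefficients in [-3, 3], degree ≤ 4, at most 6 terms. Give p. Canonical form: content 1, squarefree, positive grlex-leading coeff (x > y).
2*x^2*y + 3*y^3 - x^2 - 2*y^2 - 3*x

First, the degree is 3 — no degree-2 curve has this shape.
Next, reading off the gridlines: it meets the x-axis at x = 0 (among the integer gridlines); it meets the y-axis at y = 0 (among the integer gridlines).
Finally, matching integer coefficients to the picture gives p.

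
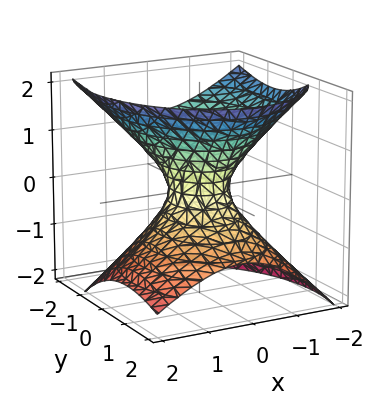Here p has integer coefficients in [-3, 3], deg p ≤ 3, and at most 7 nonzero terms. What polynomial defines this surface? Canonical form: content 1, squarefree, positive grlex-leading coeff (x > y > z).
3*x^2 + x*z + 2*y^2 + 2*y*z - 3*z^2 - 1

(a) The degree is 2 — a generic line meets the surface in up to 2 points.
(b) Reading off the gridlines: no z-intercept at any integer in the box.
(c) Matching integer coefficients to the picture gives p.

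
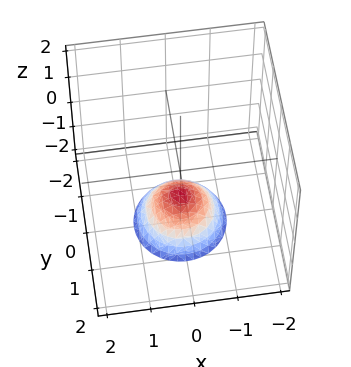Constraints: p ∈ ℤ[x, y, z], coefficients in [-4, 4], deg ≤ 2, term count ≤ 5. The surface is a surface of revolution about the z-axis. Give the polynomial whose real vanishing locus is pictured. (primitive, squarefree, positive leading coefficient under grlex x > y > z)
(a) The degree is 2 — no degree-1 surface has this shape.
(b) Symmetries: the z-axis is an axis of rotation, so x and y enter only as x² + y².
(c) Reading off the gridlines: no x-intercept at any integer in the box; the surface avoids every integer y-axis point in the box.
(d) Solving for integer coefficients yields p as stated.

x^2 + y^2 + z + 1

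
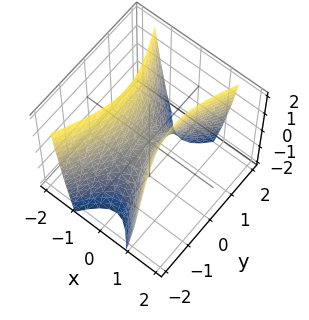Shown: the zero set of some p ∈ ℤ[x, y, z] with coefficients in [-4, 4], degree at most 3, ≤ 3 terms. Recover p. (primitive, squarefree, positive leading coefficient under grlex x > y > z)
First, degree: a hyperbolic paraboloid; a quadric, so deg p = 2.
Next, symmetries: mirror symmetry y ↦ −y ⇒ only even powers of y; mirror symmetry x ↦ −x ⇒ only even powers of x.
Next, checking where it meets the axes: one z-axis crossing is at z = 0; it meets the y-axis at y = 0 (among the integer gridlines).
Finally, together with the visible shape, these determine p as stated.

3*x^2 - y^2 - z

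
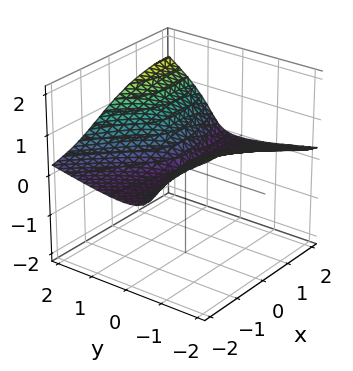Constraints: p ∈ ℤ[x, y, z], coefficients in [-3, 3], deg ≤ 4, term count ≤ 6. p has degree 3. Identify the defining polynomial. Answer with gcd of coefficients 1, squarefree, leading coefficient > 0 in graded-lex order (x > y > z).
(a) Degree: no degree-2 surface has this shape, so deg p = 3.
(b) From the visible intercepts: every point of the x-axis in the box is on the surface; it meets the y-axis at y = 0 (among the integer gridlines); it meets the z-axis at z = 0 (among the integer gridlines).
(c) These observations pin down the coefficients.

x^2*z - 2*x*y*z + 3*z^3 - y^2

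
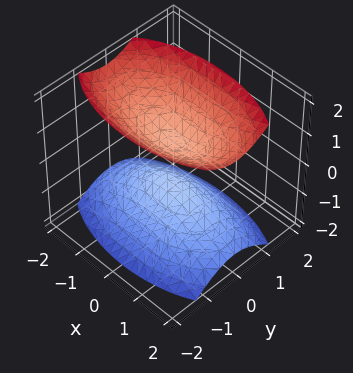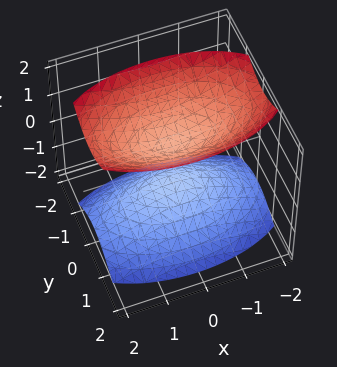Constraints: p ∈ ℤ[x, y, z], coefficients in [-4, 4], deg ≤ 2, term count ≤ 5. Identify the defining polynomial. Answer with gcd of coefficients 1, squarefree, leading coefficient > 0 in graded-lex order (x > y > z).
x^2 + 3*y^2 - 2*z^2 + 1

1. I count 2 distinct pieces. They look like related sheets of one shape, so recover p as a whole.
2. The degree is 2 — two separate bowl-shaped sheets opening away from each other; a quadric.
3. Symmetries: it's symmetric under x → −x, forcing even powers of x; the y ↦ −y reflection is a symmetry, so y appears only in even powers; the z ↦ −z reflection is a symmetry, so z appears only in even powers.
4. Observable constraints: the surface avoids every integer y-axis point in the box; no x-intercept at any integer in the box.
5. Together with the visible shape, these determine p as stated.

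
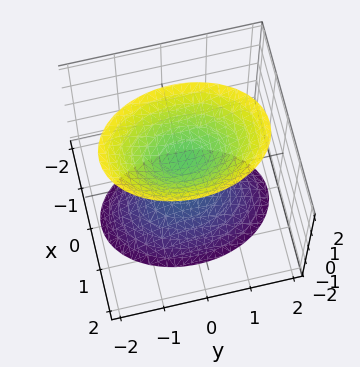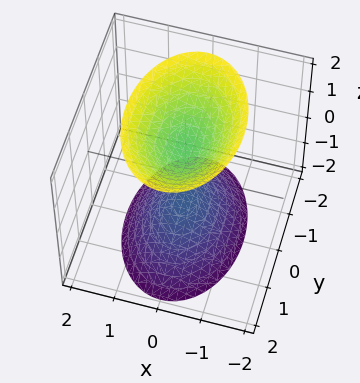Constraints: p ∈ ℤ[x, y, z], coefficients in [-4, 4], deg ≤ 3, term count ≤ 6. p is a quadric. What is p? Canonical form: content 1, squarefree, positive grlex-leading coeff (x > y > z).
2*x^2 + y^2 - z^2 + 1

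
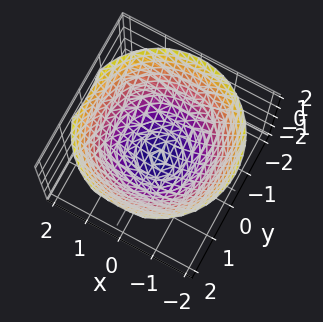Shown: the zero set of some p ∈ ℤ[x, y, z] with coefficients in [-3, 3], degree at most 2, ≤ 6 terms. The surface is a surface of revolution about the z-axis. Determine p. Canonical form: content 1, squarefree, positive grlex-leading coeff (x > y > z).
Degree: a generic line meets the surface in up to 2 points, so deg p = 2.
Symmetries: rotational symmetry about the z-axis ⇒ p depends on x, y only through x² + y².
Checking where it meets the axes: a circular section at z = 0 has radius between 1 and 2; it meets the z-axis at z = -1 (among the integer gridlines).
These observations pin down the coefficients.

2*x^2 + 2*y^2 - 3*z - 3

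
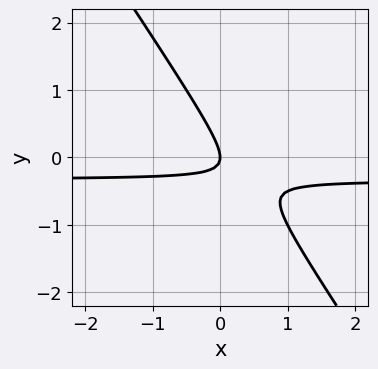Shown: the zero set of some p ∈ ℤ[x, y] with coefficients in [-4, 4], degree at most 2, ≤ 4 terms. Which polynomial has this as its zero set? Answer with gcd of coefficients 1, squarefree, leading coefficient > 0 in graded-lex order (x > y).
3*x*y + 2*y^2 + x

1. deg p = 2. No degree-1 curve has this shape.
2. Observable constraints: it meets the x-axis at x = 0 (among the integer gridlines); it crosses the y-axis at the gridline y = 0.
3. These observations pin down the coefficients.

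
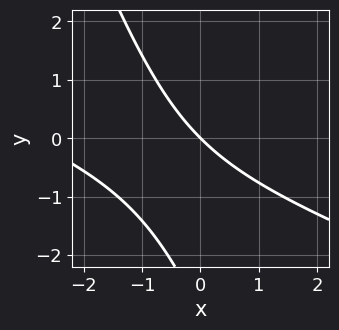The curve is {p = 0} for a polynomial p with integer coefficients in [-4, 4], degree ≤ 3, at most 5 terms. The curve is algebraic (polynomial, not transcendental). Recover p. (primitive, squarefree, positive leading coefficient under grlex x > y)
x^2 + 3*x*y + y^2 + 3*x + 3*y

First, degree: a generic line meets the curve in up to 2 points, so deg p = 2.
Next, reading off the gridlines: it meets the x-axis at x = 0 (among the integer gridlines); one y-axis crossing is at y = 0.
Finally, solving for integer coefficients yields p as stated.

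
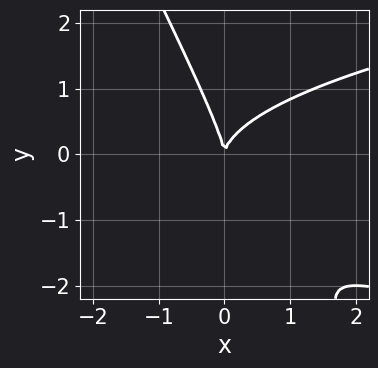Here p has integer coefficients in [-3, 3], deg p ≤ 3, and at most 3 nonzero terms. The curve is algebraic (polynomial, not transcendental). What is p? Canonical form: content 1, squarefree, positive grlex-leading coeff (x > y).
2*x*y^2 + y^3 - 2*x^2

(a) The degree is 3 — the shape is more complex than any degree-2 curve.
(b) Observable constraints: it crosses the x-axis at the gridline x = 0; it meets the y-axis at y = 0 (among the integer gridlines).
(c) Matching integer coefficients to the picture gives p.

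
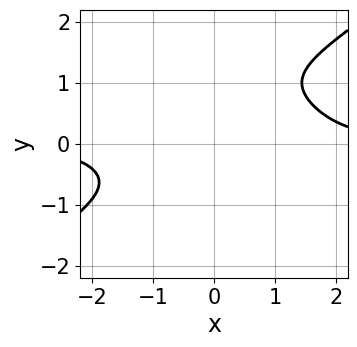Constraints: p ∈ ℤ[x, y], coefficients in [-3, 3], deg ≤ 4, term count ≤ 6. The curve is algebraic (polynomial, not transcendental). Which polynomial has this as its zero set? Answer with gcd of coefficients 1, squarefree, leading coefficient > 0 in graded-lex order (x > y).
x^3*y - 3*y^4 + 3*y^3 - 3

(a) Degree: no degree-3 curve has this shape, so deg p = 4.
(b) From the axis intercepts and sections: the curve avoids every integer x-axis point in the box; the curve avoids every integer y-axis point in the box.
(c) Matching integer coefficients to the picture gives p.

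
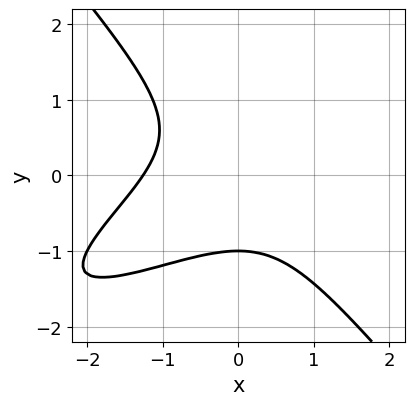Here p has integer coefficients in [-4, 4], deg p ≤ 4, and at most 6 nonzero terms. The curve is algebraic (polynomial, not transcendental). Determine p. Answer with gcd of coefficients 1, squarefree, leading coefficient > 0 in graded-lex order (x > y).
x^3 - 2*x^2*y + 2*y^3 + 2

1. Degree: a generic line meets the curve in up to 3 points, so deg p = 3.
2. Checking where it meets the axes: one y-axis crossing is at y = -1.
3. The integer polynomial consistent with all of this is the stated p.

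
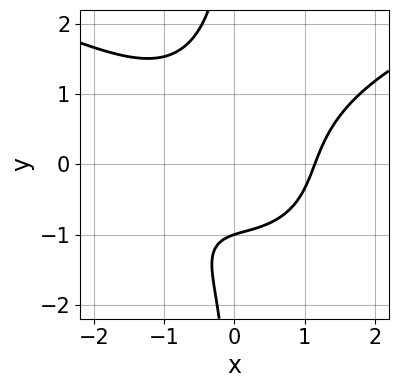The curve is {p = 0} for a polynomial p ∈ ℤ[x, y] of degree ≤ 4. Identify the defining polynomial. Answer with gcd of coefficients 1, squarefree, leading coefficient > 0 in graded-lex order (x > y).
2*x*y^3 - 2*x^3 + x*y^2 + 3*y + 3

(a) deg p = 4. No degree-3 curve has this shape.
(b) Reading off the gridlines: it crosses the y-axis at the gridline y = -1.
(c) Together with the visible shape, these determine p as stated.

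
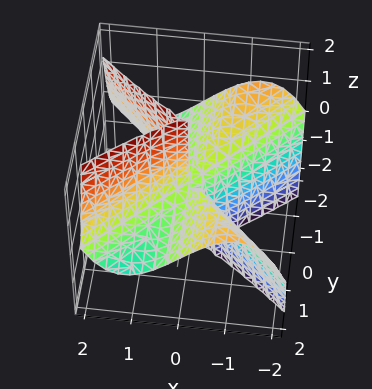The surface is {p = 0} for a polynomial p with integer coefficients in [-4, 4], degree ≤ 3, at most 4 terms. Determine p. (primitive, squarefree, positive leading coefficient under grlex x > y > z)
x^3 - x*y^2 - y^2*z

(a) Degree: the shape is more complex than any degree-2 surface, so deg p = 3.
(b) Checking where it meets the axes: the visible z-axis segment lies entirely on the surface; every point of the y-axis in the box is on the surface.
(c) Together with the visible shape, these determine p as stated.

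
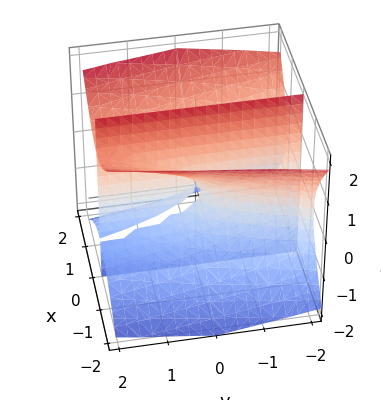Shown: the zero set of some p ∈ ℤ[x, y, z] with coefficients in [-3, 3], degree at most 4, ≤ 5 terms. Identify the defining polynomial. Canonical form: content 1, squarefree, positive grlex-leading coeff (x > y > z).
First, the picture has 2 separate pieces.
Next, the degree is 3 — a generic line meets the surface in up to 3 points.
Next, observable constraints: it crosses the x-axis at the gridline x = 0; the visible y-axis segment lies entirely on the surface.
Finally, putting this together gives p.

3*x^3 - 3*x*z^2 + 2*x*y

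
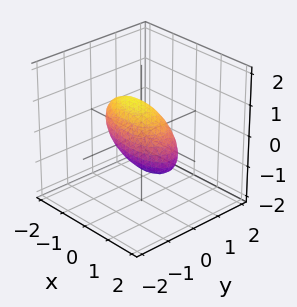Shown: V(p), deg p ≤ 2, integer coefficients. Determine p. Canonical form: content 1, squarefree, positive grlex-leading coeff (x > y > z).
(a) deg p = 2. The shape is more complex than any degree-1 surface.
(b) Solving for integer coefficients yields p as stated.

x^2 + x*y + x*z + 3*y^2 + 3*z^2 - 2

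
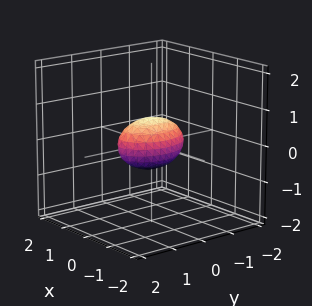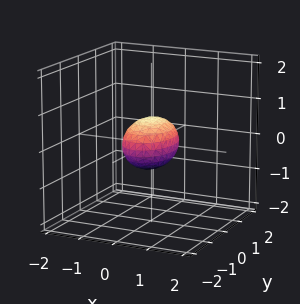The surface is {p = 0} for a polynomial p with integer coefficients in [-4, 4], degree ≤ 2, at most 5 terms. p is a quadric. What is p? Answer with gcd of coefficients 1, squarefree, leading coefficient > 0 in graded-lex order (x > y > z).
2*x^2 + y^2 + 2*z^2 - 1

The degree is 2 — a closed, bounded, convex surface; a quadric.
Symmetries: the z ↦ −z reflection is a symmetry, so z appears only in even powers; mirror symmetry x ↦ −x ⇒ only even powers of x; mirror symmetry y ↦ −y ⇒ only even powers of y.
From the visible intercepts: the y-axis gridline crossings are at y ∈ {-1, 1}.
Solving for integer coefficients yields p as stated.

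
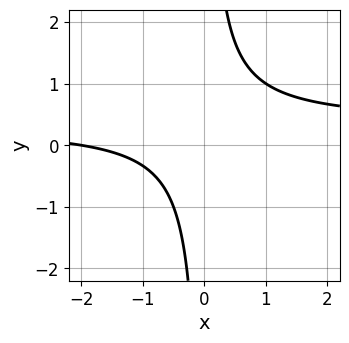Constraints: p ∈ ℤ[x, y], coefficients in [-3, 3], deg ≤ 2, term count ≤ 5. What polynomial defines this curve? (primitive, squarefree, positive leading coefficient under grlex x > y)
3*x*y - x - 2

deg p = 2. No degree-1 curve has this shape.
From the visible intercepts: it crosses the x-axis at the gridline x = -2; no y-intercept at any integer in the box.
Assembling these constraints gives the stated polynomial.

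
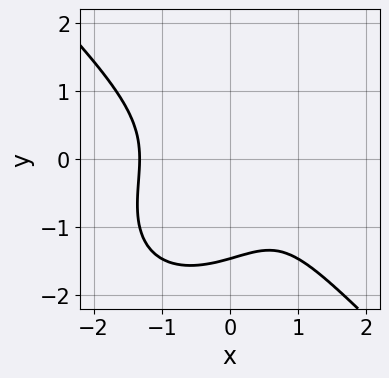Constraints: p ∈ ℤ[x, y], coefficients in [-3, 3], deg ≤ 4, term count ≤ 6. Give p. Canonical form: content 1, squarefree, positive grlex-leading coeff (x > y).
x^3 + y^3 + y^2 - x + 1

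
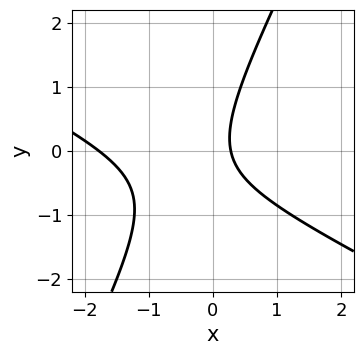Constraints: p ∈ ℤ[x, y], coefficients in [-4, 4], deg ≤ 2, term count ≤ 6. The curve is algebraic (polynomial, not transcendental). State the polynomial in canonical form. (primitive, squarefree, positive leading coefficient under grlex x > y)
(a) deg p = 2. A generic line meets the curve in up to 2 points.
(b) From the axis intercepts and sections: it misses every integer gridline on the y-axis.
(c) Matching integer coefficients to the picture gives p.

2*x^2 + 3*x*y - 2*y^2 + 3*x - 1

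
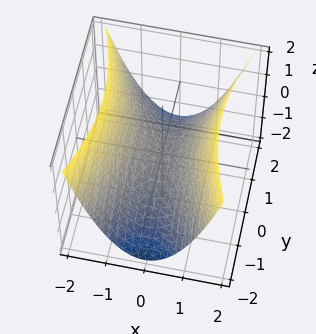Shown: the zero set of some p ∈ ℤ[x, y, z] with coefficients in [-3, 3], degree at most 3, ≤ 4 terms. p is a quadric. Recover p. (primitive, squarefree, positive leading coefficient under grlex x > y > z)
1. Degree: a hyperbolic paraboloid; a quadric, so deg p = 2.
2. Symmetries: it's symmetric under y → −y, forcing even powers of y; the x ↦ −x reflection is a symmetry, so x appears only in even powers.
3. From the visible intercepts: it meets the z-axis at z = 0 (among the integer gridlines); it meets the y-axis at y = 0 (among the integer gridlines).
4. Putting this together gives p.

3*x^2 - y^2 - 3*z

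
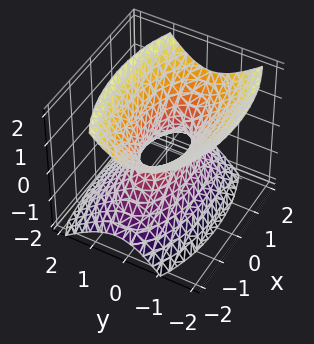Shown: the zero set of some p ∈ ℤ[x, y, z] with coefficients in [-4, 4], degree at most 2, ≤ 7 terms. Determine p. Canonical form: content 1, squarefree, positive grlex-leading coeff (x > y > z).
First, the degree is 2 — no degree-1 surface has this shape.
Then, from the visible intercepts: among the integer gridlines, it crosses the x-axis at x ∈ {-1, 1}; no z-intercept at any integer in the box.
Finally, matching integer coefficients to the picture gives p.

x^2 + 3*y^2 + y*z - 2*z^2 - 1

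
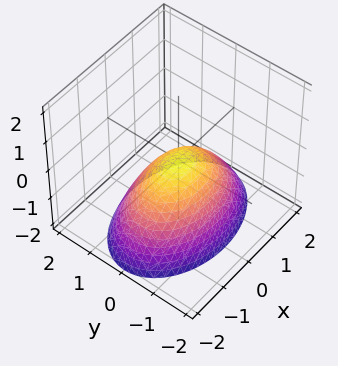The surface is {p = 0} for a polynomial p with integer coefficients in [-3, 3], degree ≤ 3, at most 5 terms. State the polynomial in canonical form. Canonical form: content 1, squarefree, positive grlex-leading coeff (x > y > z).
Degree: a paraboloid; a quadric, so deg p = 2.
Symmetries: it's symmetric under x → −x, forcing even powers of x; it's symmetric under y → −y, forcing even powers of y.
Against the integer gridlines: one y-axis crossing is at y = 0; it meets the x-axis at x = 0 (among the integer gridlines); it meets the z-axis at z = 0 (among the integer gridlines).
Fitting integer coefficients to these (and the overall shape) gives p.

x^2 + 2*y^2 + 2*z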